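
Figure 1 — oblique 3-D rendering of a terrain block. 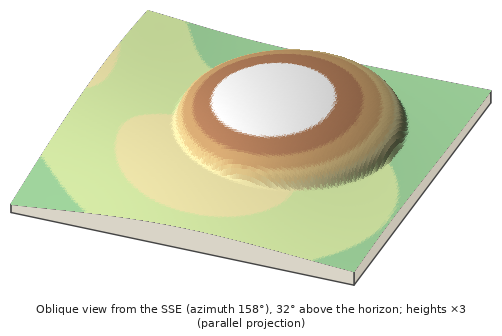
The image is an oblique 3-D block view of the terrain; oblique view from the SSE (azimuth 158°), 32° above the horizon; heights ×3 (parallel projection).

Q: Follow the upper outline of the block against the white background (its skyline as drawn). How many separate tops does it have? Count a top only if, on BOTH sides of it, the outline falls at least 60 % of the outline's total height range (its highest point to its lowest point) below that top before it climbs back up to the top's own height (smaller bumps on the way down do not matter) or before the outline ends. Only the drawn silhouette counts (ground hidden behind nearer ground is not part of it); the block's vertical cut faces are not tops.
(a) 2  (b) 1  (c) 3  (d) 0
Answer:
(d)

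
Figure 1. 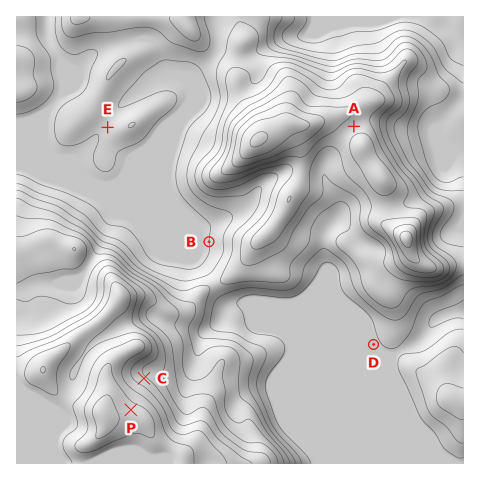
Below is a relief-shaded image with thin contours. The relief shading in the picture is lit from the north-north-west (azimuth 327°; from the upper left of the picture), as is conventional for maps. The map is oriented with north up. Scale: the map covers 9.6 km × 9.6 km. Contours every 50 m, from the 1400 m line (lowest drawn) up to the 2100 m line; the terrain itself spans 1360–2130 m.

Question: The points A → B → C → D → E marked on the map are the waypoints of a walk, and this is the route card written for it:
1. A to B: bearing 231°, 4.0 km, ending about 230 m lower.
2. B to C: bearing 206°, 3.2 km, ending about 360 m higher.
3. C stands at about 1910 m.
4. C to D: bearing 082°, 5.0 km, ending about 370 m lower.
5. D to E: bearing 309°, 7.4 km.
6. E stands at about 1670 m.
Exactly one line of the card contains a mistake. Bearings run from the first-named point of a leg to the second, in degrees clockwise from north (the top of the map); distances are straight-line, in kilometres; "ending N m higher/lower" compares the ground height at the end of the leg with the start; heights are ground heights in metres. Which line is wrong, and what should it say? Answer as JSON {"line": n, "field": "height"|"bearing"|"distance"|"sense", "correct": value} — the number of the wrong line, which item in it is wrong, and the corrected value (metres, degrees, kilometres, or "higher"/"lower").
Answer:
{"line": 6, "field": "height", "correct": 1560}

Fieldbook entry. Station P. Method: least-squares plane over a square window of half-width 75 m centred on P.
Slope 6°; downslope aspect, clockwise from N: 32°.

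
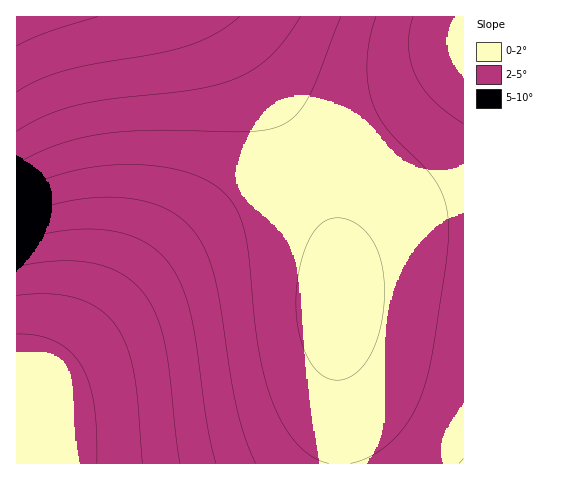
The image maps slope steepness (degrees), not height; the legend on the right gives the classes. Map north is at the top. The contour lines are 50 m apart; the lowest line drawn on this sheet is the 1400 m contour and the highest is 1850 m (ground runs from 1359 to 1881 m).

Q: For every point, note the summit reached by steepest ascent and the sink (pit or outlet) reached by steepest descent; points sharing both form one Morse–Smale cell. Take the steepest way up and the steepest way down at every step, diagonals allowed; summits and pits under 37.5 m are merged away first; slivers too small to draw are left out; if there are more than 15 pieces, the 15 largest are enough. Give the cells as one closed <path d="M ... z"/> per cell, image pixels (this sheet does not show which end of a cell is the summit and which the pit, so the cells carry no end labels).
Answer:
<path d="M217 16l-201 1 1 447 322-1-2-102 1-106-7-35-14-38-21-42-48-79z"/><path d="M463 16l-245 1 30 44 39 63 30 58 14 38 5 19 3 51 3-13 8-15 12-13 19-11 37-13 46-5z"/><path d="M463 220l-33 2-39 11-29 16-17 20-6 16-2 17 3 162 124-1z"/>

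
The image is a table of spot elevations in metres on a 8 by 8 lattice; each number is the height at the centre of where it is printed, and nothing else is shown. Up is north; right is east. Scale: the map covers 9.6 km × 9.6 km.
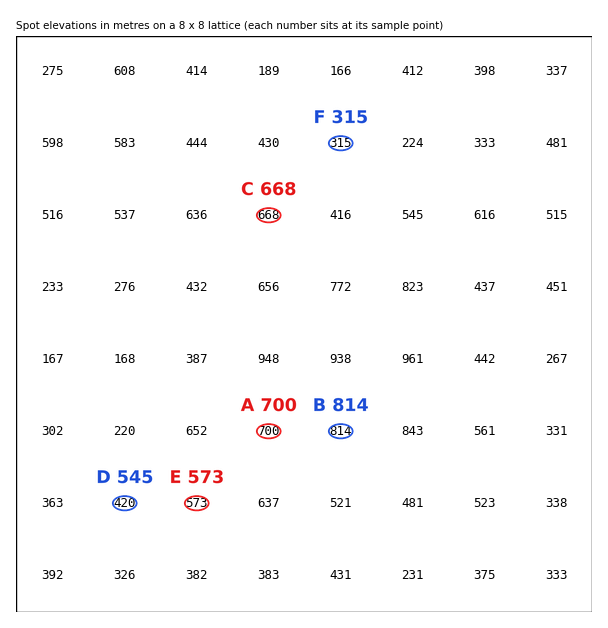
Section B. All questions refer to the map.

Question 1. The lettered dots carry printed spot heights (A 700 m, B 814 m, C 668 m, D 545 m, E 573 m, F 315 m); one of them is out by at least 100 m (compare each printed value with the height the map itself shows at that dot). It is D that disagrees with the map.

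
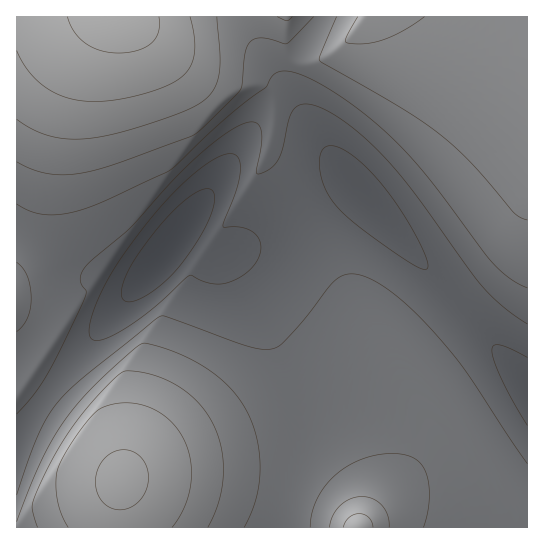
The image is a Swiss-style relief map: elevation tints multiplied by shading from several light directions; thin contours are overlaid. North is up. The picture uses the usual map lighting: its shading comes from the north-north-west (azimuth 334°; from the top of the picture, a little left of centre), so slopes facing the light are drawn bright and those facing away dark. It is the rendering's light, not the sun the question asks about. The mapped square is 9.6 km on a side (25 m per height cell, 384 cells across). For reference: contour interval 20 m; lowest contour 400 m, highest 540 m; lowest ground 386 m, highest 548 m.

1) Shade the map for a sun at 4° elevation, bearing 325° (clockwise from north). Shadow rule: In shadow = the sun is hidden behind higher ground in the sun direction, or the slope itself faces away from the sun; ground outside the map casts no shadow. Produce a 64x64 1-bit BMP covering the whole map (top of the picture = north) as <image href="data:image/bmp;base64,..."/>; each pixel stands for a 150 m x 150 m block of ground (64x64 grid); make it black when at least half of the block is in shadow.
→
<image width="64" height="64" href="data:image/bmp;base64,Qk0+AgAAAAAAAD4AAAAoAAAAQAAAAEAAAAABAAEAAAAAAAACAAATCwAAEwsAAAIAAAAAAAAA////AAAAAAAAAAAAAAAAAAAAAAAAAAAAAAAAAAAAAAAAAAAAAAAAAAAAAAAAAAAAAAAAAAAAAAAAAAAAAAAAAAAAAAAAAAAAAAAAAAAAAAAAAAAAAAAAAAAAAAAAAAAAAAAAAAAAAAAAAAAAAAAAAAAAAAAAAAAAAAAAAAAAAAAAAAAAAAAAAAAAAAAAAAAAAAAAAAAAAAAAAAAAAAAAAAAAAAAAAAAAAAAAAAAAAAAIAAAAAAAAAAQAAAAAAAAABgAAAAAAAAACAAAAAAAAAAEAAAAAAAAAAYAAAAAAAAAAwAAAAAAAAABgAAAAAAAAAHgAAAAAAAAAPAAAAAAAAAAeAAAAAAAAAB8AAAAAAAAAD4AAAAAAAAAHwAAAAAAAAAfgAAAAAAAAA/AAAAAAAAAB+AAAAAAAAAH8AAAAAAAAAP4AAAAAAAAA/wAAAAAAAAB/gAAAAAAAAD+AAAAAAAAAP8AAAAAAAAAf4AAAAAAAAA/gAAAAAAAAB/AAAAAAAAAH+AAAAAAAAAP4AAAAAAAAAfgAAAAAAAAB/AAAAAAAAAD8AAAAAAAAAHwAAAAAAAAAPAAAAAAAAAAMAAAAAAAAAAAAAAAAAAAAAAAAAAAAAAAAAAAAAAAAAAAAAAAAAAAAAAAAAAAAAAAAAAAAAAAAAAAAAAAAAAAAACAAAAAAAAAAMAAAAA=="/>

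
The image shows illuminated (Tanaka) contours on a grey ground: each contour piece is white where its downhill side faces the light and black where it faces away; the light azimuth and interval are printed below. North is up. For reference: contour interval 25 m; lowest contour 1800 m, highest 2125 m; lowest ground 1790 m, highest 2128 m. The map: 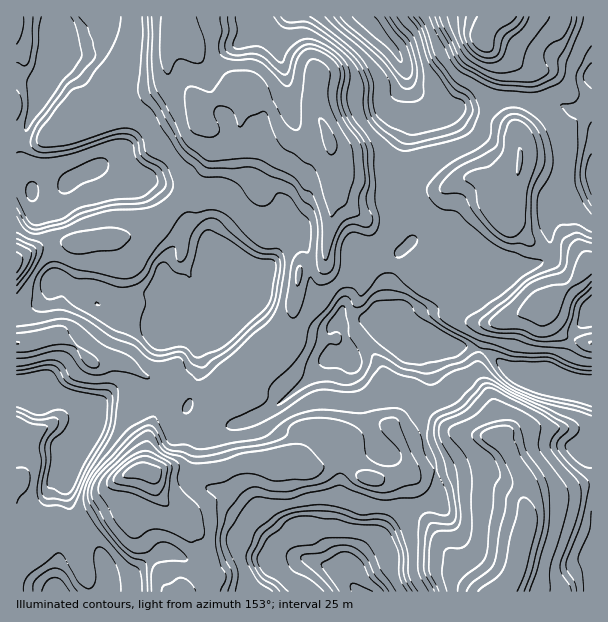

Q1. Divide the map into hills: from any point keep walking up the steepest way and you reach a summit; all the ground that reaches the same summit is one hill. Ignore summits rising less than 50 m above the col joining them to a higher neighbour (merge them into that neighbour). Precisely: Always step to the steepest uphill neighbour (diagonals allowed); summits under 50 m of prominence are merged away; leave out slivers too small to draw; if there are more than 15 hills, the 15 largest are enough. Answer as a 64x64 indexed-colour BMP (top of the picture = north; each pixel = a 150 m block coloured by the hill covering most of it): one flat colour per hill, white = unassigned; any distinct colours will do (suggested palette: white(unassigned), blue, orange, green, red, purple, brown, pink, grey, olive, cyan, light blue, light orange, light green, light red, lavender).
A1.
<image width="64" height="64" href="data:image/bmp;base64,Qk12CAAAAAAAAHYAAAAoAAAAQAAAAEAAAAABAAQAAAAAAAAIAAATCwAAEwsAABAAAAAAAAAA////ALR3HwAOf/8ALKAsACgn1gC9Z5QAS1aMAMJ34wB/f38AIr28AM++FwDox64AeLv/AIrfmACWmP8A1bDFAIiIiIiIiIiIgRFERERERERERERERERERERERBERERERiIiIiIiIiIiBERFEREREREREREREREREREREQRERERGIiIiIiIiIiBEREURERERERERERERERERERERBEREREYiIiIiIiIiBEREUREREREREREREREREREREREQRERERiIiIiIiIiIERERRERERERERERERERERERERERBERERGIiIiIiIiIERERREREREREREREREREREREREREEREREYiIiGaIiIgRERFEREREREREREREREREREREREQRERERiIhmZmiIgRERFEREREREREREREREREREREREREERERFmZmZmZoiBERFEREREREREREREREREREREREREQREREWZmZmZmaIERFERERERERERERERERERERERERERBERERZmZmZmZmiBFERERERERERERERERERERERERERBERERFmZmZmZmaIEUREREREREREREREREREREREREREEREREWZmZmZmZogUREREREREREREREREREREREREREQRERERZmZmZmZmZjNERERERERERERERBERERFERERERBERERFmZmZmZmZmMzMzMiIkRCREERFBERERERERRERBEREREWZmZmZmZmYzMzMyIiIiIiEREREREREREREUREERERERZmZmZmZmZmMzMzIiIiIiIhEREREREhERERFEERERERFmZmZmZmZmYzMzMiIiIiIiERESIREiIiIREiIREREREWZmZmZmZmZjMzMzIiIiIiIiIiIiIiIiIiIiIiIiIiIiZmZmZmZmZmMzMzMiIiIiIiIiIiIiIiIiIiIiIiIiIiJmZmZmZmZmZjMzMzIiIiIiIiIiIiIiIiIiIiIiIiIiImZmZmZmZmZmMzMzMyIiIiIiIiIiIiIiIiIiIiIiIiIiZmZmZmZmZmYzMzMzMiIiIiIiIiIiIiIiIiIiIiIiIiJmZmZmZmZmYzMzMzMzIiIiIiIiIiIiIiIiIiIiIiIiImZmZmZmZmYzMzMzMzMyIiIiIiIiIiIiIiIiIiIiIiIiZmZmZmZmMzMzMzMzMzMiIiIiIiIiIiIiIiIiIiIiIiJmZmZjMzMzMzMzMzMzMzIiIiIiIiIiIiIiIiIiIiIiImZmZjMzMzMzMzMzMzMzMyIiIiIiIiIiIiIiIiIiIiIiMzMzMzMzMzMzMzMzMzMzIiIiIiIiIiIiIiIiIiIiIREzMzMzMzMzMzMzMzMzMzMiIiIiIiIiIiIiIiIiIiIRETMzMzMzMzMzMzMzMzMzMzIiIiIiIiIiIiIiIiIiIRERMzMzMzMzMzMzMzMzMzMzMiIiIiIiIiIiIiIiIhEREREzMzMzMzMzMzMzMzMzMzMyIiIiIiIiIiIiIiIhERERETMzMzMzMzMzMzMzMzMzMzIiIiIiIiIiIiIiIhERERERMzMzMzMzMzMzMzMzMzMzMiIiIiIiIiIiIiIhEREREREzMzMzMzMzMzMzMzMzMzMyIiIiIiIiIiIiIhERERERETMzMzMzMzMzMzMzMzMzMzMzIiIiIiIiIiIhEREREREXUzMzMzMzMzMzMzMzMzMzMzMiIiIiIiIiIhEREREREXdVUzMzMzMzMzMzMzMzMzMzMzIiIiIiIiIiEREREXd3d1VVVVVVVTMzMzMzMzMzMzMzMiIiIiIiIiIhEREXd3d3VVVVVVVVVVMzMzMzMzMzMzMyIiIiIiIiIiIRF3d3d3dVVVVVVVVVVTMzMzMzMzMzMzIiJVVSIiIiIiEXd3d3d1VVVVVVVVVVUzMzMzMzMzMzMiVVVVUiIiIiIRd3d3d3VVVVVVVVVVVVMzMzMzMzMzMyVVVVVVIiIiIhF3d3d3dVVVVVVVVVVVVTMzMzMzMzMzNVUREVVVIiIhERd3d3d1VVVVVVVVVVVVUzMzMzMzMzMxERERERERIiERF3d3d3VVVVVVVVVVVVVVMzMzMzMzMxEREREREREREREXd3d3dVVVVVVVVVVVVVUzMzMzMzMzERERERERERERERd3d3d1VVVVVVVVVVVVVTMzMzMzMzMRERERERERERERF3d3d3VVVVVVVVVVVVVVUzMzMzMzMxEREREREREREREXd3d3dVVVVVVVVVVVVVVTMzMzMRERERERERERERERERd3d3d1VVVVVVVVVVVVVTETMzMRERERERERERERERERF3d3d3VVVVVVVVVVVVVREREzMxERERERERERERERERF3d3d3dVVVVVVVVVVVVVERETMzEREREREREREREREREXd3d3d1VVVVVVVVVVVVURERMzERERERERERERERERERd3d3d3VVVVVVVVVVVVURERExERERERERERERERERERF3d3d3dVVVVVVVVVVVUREREREREREREREREREREREREXd3d3d1VVVVVVVVVVURERERERERERERERERERERERERd3d3d3VVVVVVVVVVVRERERERERERERERERERERERERd3d3d3dVVVVVVVVVVVERERERERERERERERERERERERF3d3d3d1VVVVVVVVVVURERERERERERERERERERERERF3d3d3d3VVVVVVVVVVVRERERERERERERERERERERERF3d3d3d3dVVVVVVVVVVVEREREREREREREREREREREREXd3d3d3d1VVVVVVVVVVURERERERERERERERERERERERF3d3d3d3"/>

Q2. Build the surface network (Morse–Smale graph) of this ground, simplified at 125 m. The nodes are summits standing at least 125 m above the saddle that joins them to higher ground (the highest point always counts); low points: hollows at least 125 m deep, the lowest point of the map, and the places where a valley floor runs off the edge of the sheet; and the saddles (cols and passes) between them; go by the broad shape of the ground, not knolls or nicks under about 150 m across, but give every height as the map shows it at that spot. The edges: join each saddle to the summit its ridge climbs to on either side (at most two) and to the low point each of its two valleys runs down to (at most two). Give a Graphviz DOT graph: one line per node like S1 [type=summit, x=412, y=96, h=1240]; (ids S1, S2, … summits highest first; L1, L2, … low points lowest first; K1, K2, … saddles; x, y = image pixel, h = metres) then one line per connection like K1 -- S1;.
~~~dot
graph terrain {
  S1 [type=summit, x=372, y=26, h=2128];
  S2 [type=summit, x=360, y=591, h=2127];
  L1 [type=low, x=486, y=29, h=1790];
  L2 [type=low, x=509, y=581, h=1790];
  L3 [type=low, x=147, y=473, h=1791];
  K1 [type=saddle, x=482, y=350, h=2002];
  K2 [type=saddle, x=435, y=470, h=1951];
  K1 -- S1;
  K1 -- L2;
  K1 -- L1;
  K2 -- S1;
  K2 -- S2;
  K2 -- L2;
  K2 -- L3;
}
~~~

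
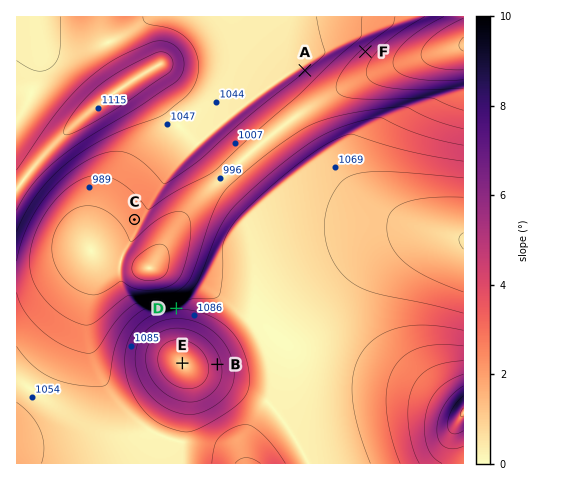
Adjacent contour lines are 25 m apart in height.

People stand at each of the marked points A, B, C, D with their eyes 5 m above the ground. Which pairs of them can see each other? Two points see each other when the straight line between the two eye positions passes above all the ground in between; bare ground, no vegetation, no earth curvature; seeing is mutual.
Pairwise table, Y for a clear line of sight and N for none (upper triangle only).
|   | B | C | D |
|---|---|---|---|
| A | Y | N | Y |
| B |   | N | N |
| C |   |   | Y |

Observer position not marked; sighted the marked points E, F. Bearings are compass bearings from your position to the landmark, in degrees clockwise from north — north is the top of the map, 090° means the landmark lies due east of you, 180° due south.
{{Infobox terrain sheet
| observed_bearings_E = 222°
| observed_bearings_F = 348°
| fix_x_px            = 384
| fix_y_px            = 139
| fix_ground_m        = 1045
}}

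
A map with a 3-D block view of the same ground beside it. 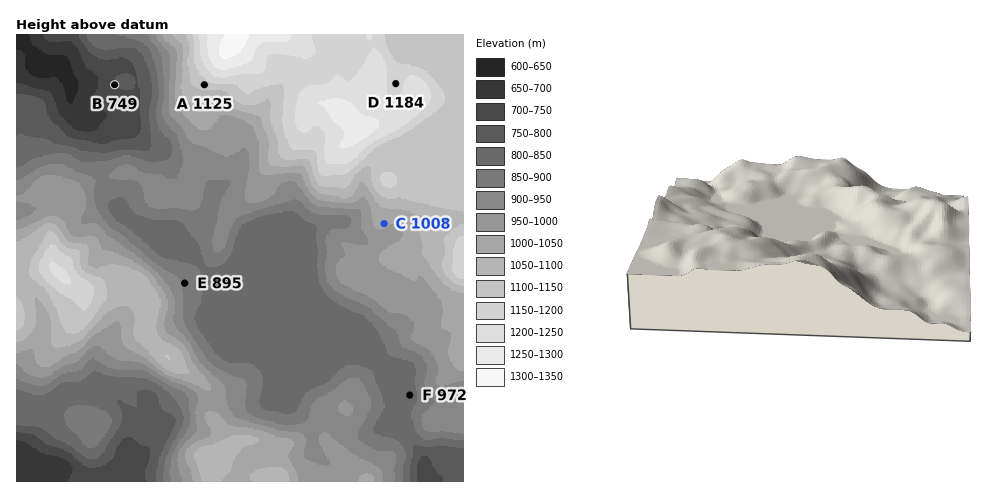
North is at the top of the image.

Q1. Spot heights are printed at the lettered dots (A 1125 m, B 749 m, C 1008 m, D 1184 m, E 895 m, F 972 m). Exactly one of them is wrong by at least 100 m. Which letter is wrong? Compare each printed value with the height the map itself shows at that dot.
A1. F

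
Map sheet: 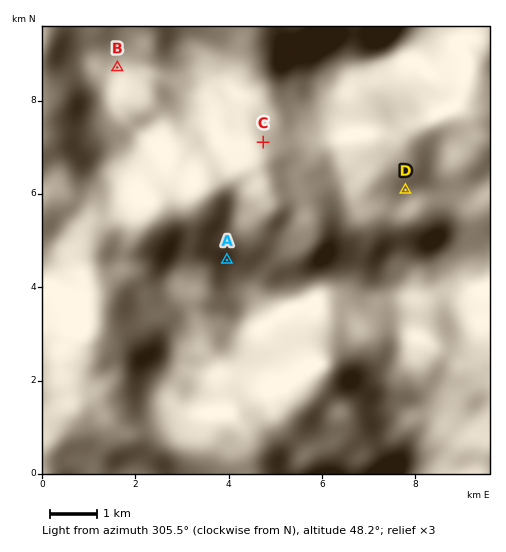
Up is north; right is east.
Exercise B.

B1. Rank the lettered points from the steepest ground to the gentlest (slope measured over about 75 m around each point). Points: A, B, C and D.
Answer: A C D B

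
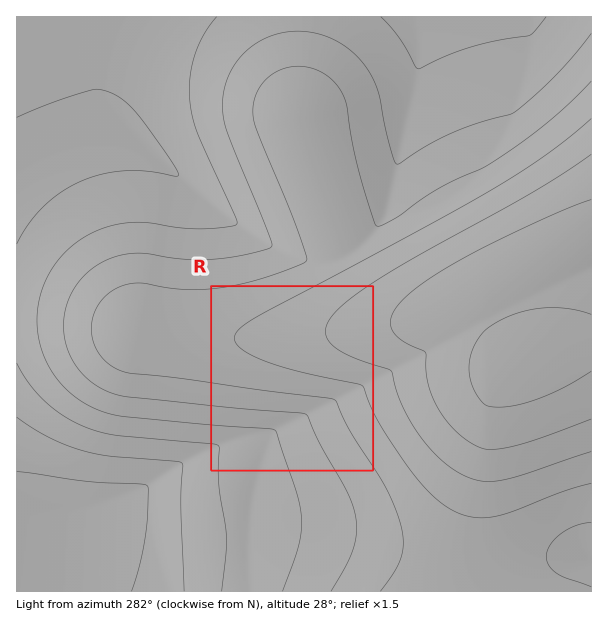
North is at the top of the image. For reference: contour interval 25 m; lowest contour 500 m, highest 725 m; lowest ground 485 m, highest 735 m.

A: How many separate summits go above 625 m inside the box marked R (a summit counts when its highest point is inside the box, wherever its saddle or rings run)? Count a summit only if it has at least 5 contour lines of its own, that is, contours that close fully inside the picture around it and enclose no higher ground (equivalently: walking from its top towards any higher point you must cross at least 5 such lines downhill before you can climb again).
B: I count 0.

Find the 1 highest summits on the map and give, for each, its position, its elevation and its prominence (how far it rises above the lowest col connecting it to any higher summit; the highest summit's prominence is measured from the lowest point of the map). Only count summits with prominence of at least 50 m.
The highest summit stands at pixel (527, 357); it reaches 735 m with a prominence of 250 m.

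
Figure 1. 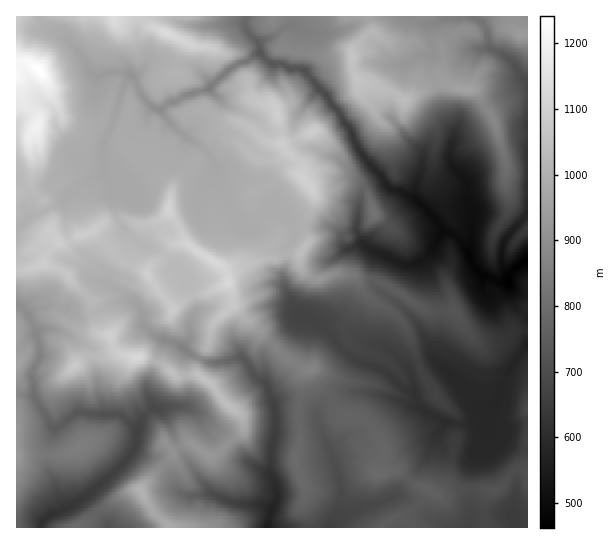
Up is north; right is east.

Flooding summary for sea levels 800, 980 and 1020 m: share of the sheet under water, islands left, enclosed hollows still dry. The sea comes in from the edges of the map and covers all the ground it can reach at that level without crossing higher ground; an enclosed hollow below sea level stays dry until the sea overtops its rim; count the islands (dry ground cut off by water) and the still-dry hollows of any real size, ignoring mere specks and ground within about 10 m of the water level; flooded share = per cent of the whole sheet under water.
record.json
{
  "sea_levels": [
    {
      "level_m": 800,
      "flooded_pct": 43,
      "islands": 1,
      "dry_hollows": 0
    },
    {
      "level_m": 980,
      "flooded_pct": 71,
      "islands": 2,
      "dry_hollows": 0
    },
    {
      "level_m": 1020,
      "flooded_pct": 85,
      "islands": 6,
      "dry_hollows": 0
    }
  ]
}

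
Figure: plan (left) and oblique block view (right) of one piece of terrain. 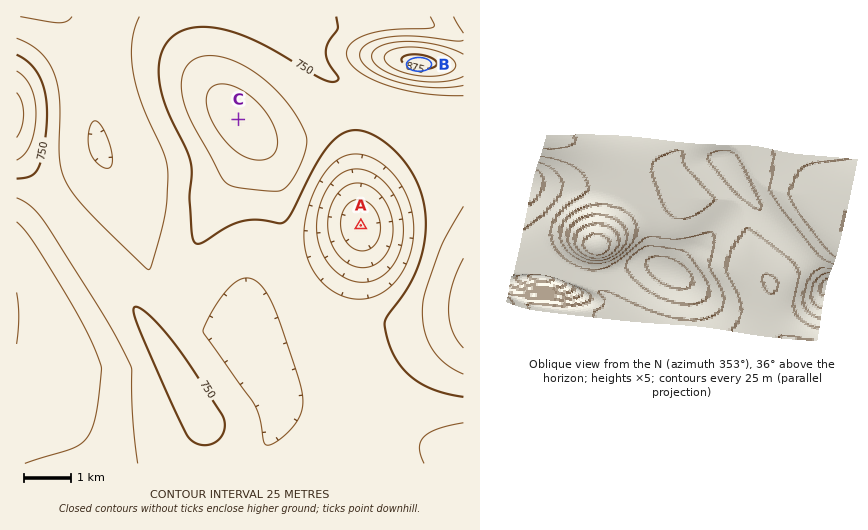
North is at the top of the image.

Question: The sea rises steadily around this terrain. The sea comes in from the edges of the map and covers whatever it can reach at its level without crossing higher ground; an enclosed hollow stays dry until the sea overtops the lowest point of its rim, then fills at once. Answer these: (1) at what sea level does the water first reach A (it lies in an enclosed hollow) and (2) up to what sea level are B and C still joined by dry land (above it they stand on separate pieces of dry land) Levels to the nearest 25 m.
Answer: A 725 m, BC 750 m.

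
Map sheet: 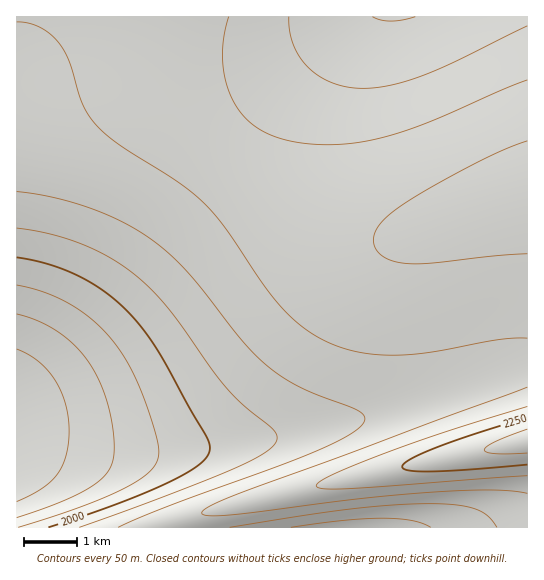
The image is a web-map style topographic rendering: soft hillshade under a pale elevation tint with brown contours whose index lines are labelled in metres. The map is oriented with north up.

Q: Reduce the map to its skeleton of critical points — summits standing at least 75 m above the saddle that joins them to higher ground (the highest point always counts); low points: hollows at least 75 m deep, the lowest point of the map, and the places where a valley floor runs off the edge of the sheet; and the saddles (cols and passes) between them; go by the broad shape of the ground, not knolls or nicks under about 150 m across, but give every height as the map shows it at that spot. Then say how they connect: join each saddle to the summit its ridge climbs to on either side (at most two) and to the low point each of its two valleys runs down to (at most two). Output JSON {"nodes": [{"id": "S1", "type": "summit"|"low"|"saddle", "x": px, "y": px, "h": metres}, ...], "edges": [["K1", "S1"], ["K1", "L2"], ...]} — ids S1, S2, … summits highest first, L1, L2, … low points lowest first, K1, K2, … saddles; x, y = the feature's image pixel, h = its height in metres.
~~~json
{"nodes": [
{"id": "S1", "type": "summit", "x": 527, "y": 441, "h": 2322},
{"id": "S2", "type": "summit", "x": 525, "y": 195, "h": 2218},
{"id": "L1", "type": "low", "x": 17, "y": 426, "h": 1808},
{"id": "L2", "type": "low", "x": 358, "y": 527, "h": 2024},
{"id": "L3", "type": "low", "x": 393, "y": 17, "h": 2048},
{"id": "K1", "type": "saddle", "x": 214, "y": 153, "h": 2160},
{"id": "K2", "type": "saddle", "x": 178, "y": 527, "h": 2126}],
"edges": [["K1", "S2"], ["K1", "L1"], ["K1", "L3"], ["K2", "S1"], ["K2", "L1"], ["K2", "L2"]]}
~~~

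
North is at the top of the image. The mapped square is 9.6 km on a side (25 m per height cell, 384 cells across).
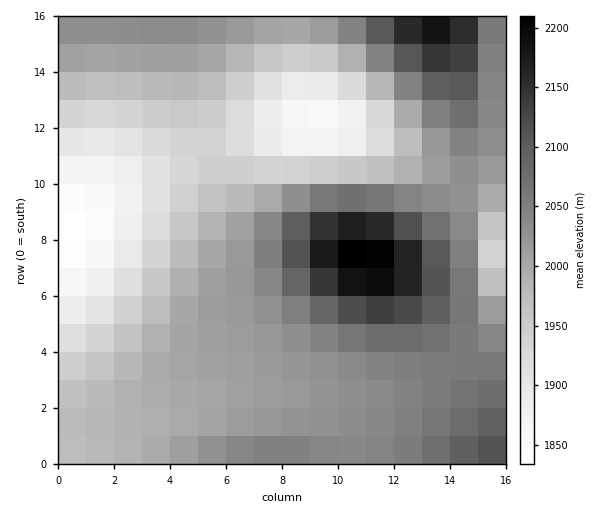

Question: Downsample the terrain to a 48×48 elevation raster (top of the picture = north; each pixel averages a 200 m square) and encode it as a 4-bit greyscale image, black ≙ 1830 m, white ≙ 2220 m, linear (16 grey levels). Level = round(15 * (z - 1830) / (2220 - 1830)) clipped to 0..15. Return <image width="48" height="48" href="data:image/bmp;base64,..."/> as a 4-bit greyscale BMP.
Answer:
<image width="48" height="48" href="data:image/bmp;base64,Qk32BAAAAAAAAHYAAAAoAAAAMAAAADAAAAABAAQAAAAAAIAEAAATCwAAEwsAABAAAAAAAAAAAAAAABEREQAiIiIAMzMzAERERABVVVUAZmZmAHd3dwCIiIgAmZmZAKqqqgC7u7sAzMzMAN3d3QDu7u4A////AFVWZmZmd3eIiJmZmZmZiIiIiJmZqqq7u1ZmZmZmZ3d3iIiIiIiIiIiIiJmZmqqru2ZmZmZmZmd3d3iIiIiIiIiIiImZmaqqu2ZmZmZmZmd3d3d3iIiIiIiIiImZmaqqq2ZmZmZmZmZ3d3d3d3eIiIiIiIiZmZqqqlZmZmZmZmZ3d3d3d3d3iIiIiIiZmZmqqlVmZmZmZmZ3d3d3d3d3eIiIiIiJmZmaqlVWZmZmZmd3d3d3d3d3eIiIiIiJmZmZmlVVZmZmZnd3d3d3d3d3eIiIiIiJmZmZmVVVVmZmZ3d3d3d3d3d3iIiIiIiJmZmZmURVVWZmZ3d3d3d3d3d3iIiIiImZmZmZmUREVVZmZ3d3d3d3d3d4iIiImZmZmZmZmTRERVVmZ3d3d3d3d3iIiIiZmZmZmZmZiDM0RFVmZnd3d3d3d4iIiJmZmqqZmZmYiDMzREVWZnd3d3d3eIiImZqqqqqqqZmYiCIzNEVVZmd3d3d3eIiJmqq7u7uqqpmIdyIjM0RVZmd3d3d3iIiZqrvMzMu7qpmIdyIiMzRFVmZ3d3d4iImau8zN3czLuqmHZhEiIzRFVmZ3d3d4iJmrvN3d3d3LuqmHZRERIjNEVWZ3d3d4iZq7zd7u7t3MuqmHVBERIiM0VWZnd3eIiaq83e7//u3MuqmHUwAREiM0RVZnd3eIiavM3u///u3MupmGQgABESI0RVZmd3eImavN3u///u3LupmGQgABESIzRFVmZ3d4mavN3u//7tzLqpiGQgAAERIzRFVmZ3d4iavM3u7u7dy6qZiGUwAAERIjNEVWZnd4iaq8zd3d3MuqmYiHUwAAERIjNEVVZmZ3iJqrvMzMy7qpmIh3ZAAAERIjNEVVVmZneImaq7u7qqmYiIh3ZRABERIjM0RVVWZmZ3iJmZmZmYiIiIh3ZhERERIjM0RFVVVVZmd3eIiIiHd3d4iHdhERESIjM0RFVVVVVVVmZmZmZnd3d4iHdxEREiIjM0RERERERERERVVVVWZnd4iIdyIiIiIzM0RERERDMzMzMzRERVZnd4iIdyIiIiMzNEREREQzMiIiIiMzRFVneIiIhzMiIzMzREREREMzIiERESIjNFVneIiIhzMzMzM0REREREMyIhERERIjNFZniJmYh0QzMzREREVUREMyIhERERIjNFZ3iZmZh0REREREVVVVVEMyIhERERIjRWZ4mZmZh1VEREVVVVVVVUQzIhERESI0RWeImqqph1VVVVVVVVVVVURDMiIRIiM0VniJqqqph2ZVVVVmZmZmVVREMyIiIjNFZ4iaq7uph2ZmZmZmZmZmZlVEQzMzM0RWeImru7u6h3ZmZmZnd3d2ZmVVRERERFVniJq7zMu6h3d3d3d3d3d3dmZlVVREVVZ4iau8zMy6l3d3d3d3d3d3d3ZmZVVVVmeImrvN3dy6l4h3d3iIiIiHd3d2ZmZmZ3iJq7zd3dy6l4iIiIiIiIiIiHd3d3d3d4iau83e7t3Kl4iIiIiIiIiIiIh3d3d3iImqvM3u7t3Klw=="/>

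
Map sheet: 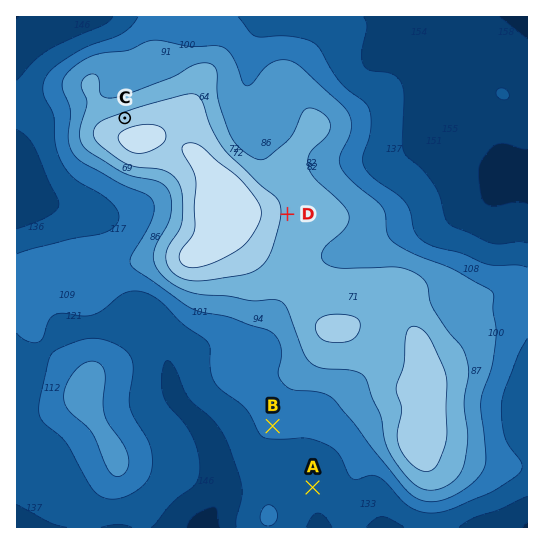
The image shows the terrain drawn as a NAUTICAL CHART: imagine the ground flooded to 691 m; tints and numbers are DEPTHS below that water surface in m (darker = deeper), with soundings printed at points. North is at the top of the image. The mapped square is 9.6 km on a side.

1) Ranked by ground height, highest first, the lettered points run C D B A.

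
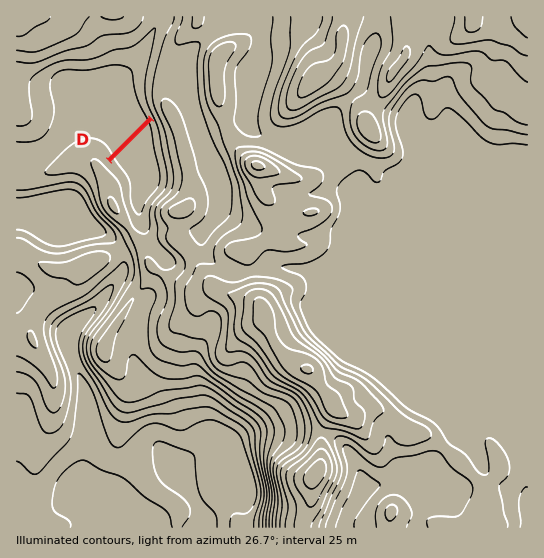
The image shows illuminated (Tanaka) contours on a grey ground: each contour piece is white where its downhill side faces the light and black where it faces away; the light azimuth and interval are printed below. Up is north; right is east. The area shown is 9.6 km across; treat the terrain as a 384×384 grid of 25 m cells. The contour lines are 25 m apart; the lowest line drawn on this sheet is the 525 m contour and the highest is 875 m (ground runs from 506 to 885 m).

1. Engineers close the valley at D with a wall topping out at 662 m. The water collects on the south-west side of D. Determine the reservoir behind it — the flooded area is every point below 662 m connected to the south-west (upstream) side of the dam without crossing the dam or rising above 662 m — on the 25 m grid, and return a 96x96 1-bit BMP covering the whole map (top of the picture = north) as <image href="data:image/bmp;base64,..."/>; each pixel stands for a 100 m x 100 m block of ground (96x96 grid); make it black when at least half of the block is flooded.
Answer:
<image width="96" height="96" href="data:image/bmp;base64,Qk2+BAAAAAAAAD4AAAAoAAAAYAAAAGAAAAABAAEAAAAAAIAEAAATCwAAEwsAAAIAAAAAAAAA////AAAAAAAAAAAAAAAAAAAAAAAAAAAAAAAAAAAAAAAAAAAAAAAAAAAAAAAAAAAAAAAAAAAAAAAAAAAAAAAAAAAAAAAAAAAAAAAAAAAAAAAAAAAAAAAAAAAAAAAAAAAAAAAAAAAAAAAAAAAAAAAAAAAAAAAAAAAAAAAAAAAAAAAAAAAAAAAAAAAAAAAAAAAAAAAAAAAAAAAAAAAAAAAAAAAAAAAAAAAAAAAAAAAAAAAAAAAAAAAAAAAAAAAAAAAAAAAAAAAAAAAAAAAAAAAAAAAAAAAAAAAAAAAAAAAAAAAAAAAAAAAAAAAAAAAAAAAAAAAAAAAAAAAAAAAAAAAAAAAAAAAAAAAAAAAAAAAAAAAAAAAAAAAAAAAAAAAAAAAAAAAAAAAAAAAAAAAAAAAAAAAAAAAAAAAAAAAAAAAAAAAAAAAAAAAAAAAAAAAAAAAAAAAAAAAAAAAAAAAAAAAAAAAAAAAAAAAAAAAAAAAAAAAAAAAAAAAAAAAAAAAAAAAAAAAAAAAAAAAAAAAAAAAAAAAAAAAAAAAAAAAAAAAAAAAAAAAAAAAAAAAAAAAAAAAAAAAAAAAAAAAAAAAAAAAAAAAAAAAAAAAAAAAAAAAAAAAAAAAAAAAAAAAAAAAAAAAAAAAAAAAAAAAAAAAAAAAAAAAAAAAAAAAAAAAAAAAAAAAAAAAAAAAAAAAAAAAAAAAAAAAAAAAAAAAAAAAAAAAAAAAAAAAAAAAAAAAAAAAAAAAAAAAAAAAAAAAAAAAAAAAAAAAAAAAAAAAAAAAAAAAAAAAAAAAAAAAAAAAAAAAAAAAAAAAAAAAAAAAAAAAAAAAAAAAAAAAAAAAAAAAAAAAAAAAAAAAAAAAAAAAAAAAAAAAAAAAAAAAAAAAAAAAAAAAAAAAAAAAAAAAAAAAAAAAAAAAAAAAAAAMAAAAAAAAAAAAAAAMAAAAAAAAAAAAAAAeAAAAAAAAAAAAAAAeAAAAAAAAAAAAAAAeAAAAAAAAAAAAAAAfAAAAAAAAAAAAAAA/gAAAAAAAAAAAAAA/wAAAAAAAAAAAAAA/wAAAAAAAAAAAAAB/wAAAAAAAAAAAAAD/wAAAAAAAAAAAAAD/gAAAAAAAAAAAAAB/gAAAAAAAAAAAAAA/gAAAAAAAAAAAAAAfgAAAAAAAAAAAAAAPgAAAAAAAAAAAAAAHAAAAAAAAAAAAAAADAAAAAAAAAAAAAAABAAAAAAAAAAAAAAAAAAAAAAAAAAAAAAAAAAAAAAAAAAAAAAAAAAAAAAAAAAAAAAAAAAAAAAAAAAAAAAAAAAAAAAAAAAAAAAAAAAAAAAAAAAAAAAAAAAAAAAAAAAAAAAAAAAAAAAAAAAAAAAAAAAAAAAAAAAAAAAAAAAAAAAAAAAAAAAAAAAAAAAAAAAAAAAAAAAAAAAAAAAAAAAAAAAAAAAAAAAAAAAAAAAAAAAAAAAAAAAAAAAAAAAAAAAAAAAAAAAAAAAAAAAAAAAAAAAAAAAAAAAAAAAAAAAAAAAAAAAAAAAAAAAAAAAAAAAAAAAAAAAAAAAAAAAAA="/>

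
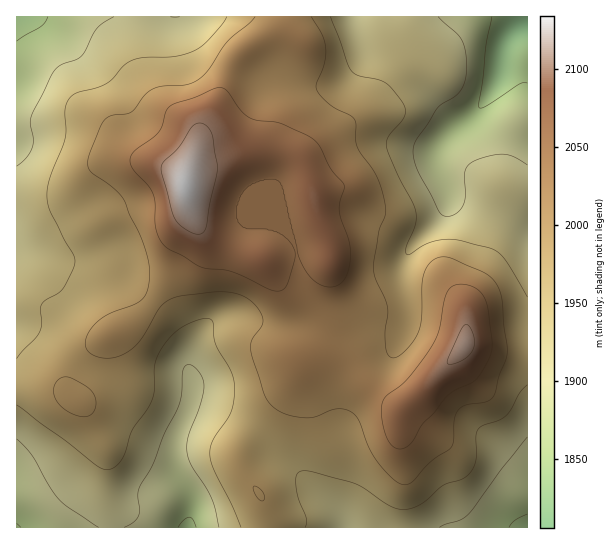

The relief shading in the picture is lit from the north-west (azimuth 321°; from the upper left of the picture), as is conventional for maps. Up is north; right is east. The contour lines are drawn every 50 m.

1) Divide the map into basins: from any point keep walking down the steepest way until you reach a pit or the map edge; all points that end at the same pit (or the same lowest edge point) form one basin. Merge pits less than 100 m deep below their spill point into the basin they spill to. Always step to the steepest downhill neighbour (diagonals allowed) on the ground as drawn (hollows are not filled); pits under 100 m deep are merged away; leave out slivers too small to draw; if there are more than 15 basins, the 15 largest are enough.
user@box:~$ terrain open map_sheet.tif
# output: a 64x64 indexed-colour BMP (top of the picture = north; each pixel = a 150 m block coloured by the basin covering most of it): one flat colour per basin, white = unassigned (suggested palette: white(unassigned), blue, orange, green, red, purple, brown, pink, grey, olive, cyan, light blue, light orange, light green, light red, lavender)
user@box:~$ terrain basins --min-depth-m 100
<image width="64" height="64" href="data:image/bmp;base64,Qk12CAAAAAAAAHYAAAAoAAAAQAAAAEAAAAABAAQAAAAAAAAIAAATCwAAEwsAABAAAAAAAAAA////ALR3HwAOf/8ALKAsACgn1gC9Z5QAS1aMAMJ34wB/f38AIr28AM++FwDox64AeLv/AIrfmACWmP8A1bDFADMzMzMzMzMzMzMzMzMzMzNEREREREREREREREREREREMzMzMzMzMzMzMzMzMzMzM0REREREREREREREREREREQzMzMzMzMzMzMzMzMzMzM0RERERERERERERERERERERDMzMzMzMzMzMzMzMzMzMzREREREREREREREREREREREMzMzMzMzMzMzMzMzMzMzREREREREREREREREREREREQzMzMzMzMzMzMzMzMzMzRERERERERERERERERERERERDMzMzMzMzMzMzMzMzMzNEREREREREREREREREREREREMzMzMzMzMzMzMzMzMzNEREREREREREREREREREREREQzMzMzMzMzMzMzMzMzM0RERERERERERERERERERERERDMzMzMzMzMzMzMzMzMzREREREREREREREREREREREREMzMzMzMzMzMzMzMzMzNEREREREREREREREREREREREQzMzMzMzMzMzMzMzMzMzRERERERERERERERERERERERDMzMzMzMzMzMzMzMzMzM0REREREREREREREREREREREMzMzMzMzMzMzMzMzMzMzNEREREREREREREREREREREQzMzMzMzMzMzMzMzMzMzMzRERERERERERERERERERERDMzMzMzMzMzMzMzMzMzMzM0REREREREQRREREREREREMzMzMzMzMzMzMzMzMzMzMzREREREREQREUREREREREQzIiIjMzMzMzMzMzMzMzMzM0REREREQRERFERERERERCIiIiMzMzMzMzMzMzMzMzMzREREREERERERREREREREIiIiIzMzMzMzMzMzMzMzMzM0REREEREREREUREREREQiIiIiMzMzMzMzMzMzMzMzMzREREERERERERFERERERCIiIiIjMzMzMzMzMzMzMzMzM0RBERERERERERREREQRIiIiIiIzMzMzMzMzMzMzMzMzMREREREREREREUQREREiIiIiIiMzMzMzMzMzMzMzMzMzERERERERERERERERESIiIiIiIjMzMzMzMzMzMzMzMzMRERERERERERERERERIiIiIiIiIjMzMzMzMzMzMzMzMxEREREREREREREREREiIiIiIiIiIjMzMzMzMzMzMzMzERERERERERERERERESIiIiIiIiIiMzMzMzMzMzMzMzMRERERERERERERERERIiIiIiIiIiIjMzMzMzMzMzMzMREREREREREREREREREiIiIiIiIiIiIzMzMzMzMzMzMxERERERERERERERERESIiIiIiIiIiIiMzMzMzMzMzMzMRERERERERERERERERIiIiIiIiIiIiIzMzMzMzMzMzMxEREREREREREREREREiIiIiIiIiIiIiMzMzMzMzMzMzMRERERERERERERERESIiIiIiIiIiIiIzMzMzMzMzMzMxERERERERERERERERIiIiIiIiIiIiIiMzMzMRERETMzEREREREREREREREREiIiIiIiIiIiIiIjMxERERERERERERERERERERERERESIiIiIiIiIiIiIiMxERERERERERERERERERERERERERIiIiIiIiIiIiIiIxEREREREREREREREREREREREREREiIiIiIiIiIiIiIhERERERERERERERERERERERERERESIiIiIiIiIiIiIiERERERERERERERERERERERERERERIiIiIiIiIiIiIiIREREREREREREREREREREREREREREiIiIiIiIiIiIiIRERERERERERERERERERERERERERESIiIiIiIiIiIiIhERERERERERERERERERERERERERERIiIiIiIiIiIiIiEREREREREREREREREREREREREREREiIiIiIiIiIiIiIRERERERERERERERERERERERERERESIiIiIiIiIiIiIiERERERERERERERERERERERERERERIiIiIiIiIiIiIiIREREREREREREREREREREREREREREiIiIiIiIiIiIiIhERERERERERERERERERERERERERESIiIiIiIiIiIiIiIRERERERERERERERERERERERERERIiIiIiIiIiIiIiIhEREREREREREREREREREREREREREiIiIiIiIiIiIiIiIRERERERERERERERERERERERERESIiIiIiIiIiIiIiIhERERERERERERERERERERERERERIiIiIiIiIiIiIiIiIREREREREREREREREREREREREREiIiIiIiIiIiIiIiIhERERERERERERERERERERERERESIiIiIiIiIiIiIiIiIRERERERERERERERERERERERERIiIiIiIiIiIiIiIiIhEREREREREREREREREREREREREiIiIiIiIiIiIiIiIiERERERERERERERERERERERERESIiIiIiIiIiIiIiIiIhERERERERERERERERERERERERIiIiIiIiIiIiIiIiIiEREREREREREREREREREREREREiIiIiIiIiIiIiIiIiIhERERERERERERERERERERERESIiIiIiIiIiIiIiIiIiIhERERERERERERERERERERERIiIiIiIiIiIiIiIiIiIiIREREREREREREREREREREREiIiIiIiIiIiIiIiIiIiIiIhERERERERERERERERERESIiIiIiIiIiIiIiIiIiIiIhERERERERERERERERERER"/>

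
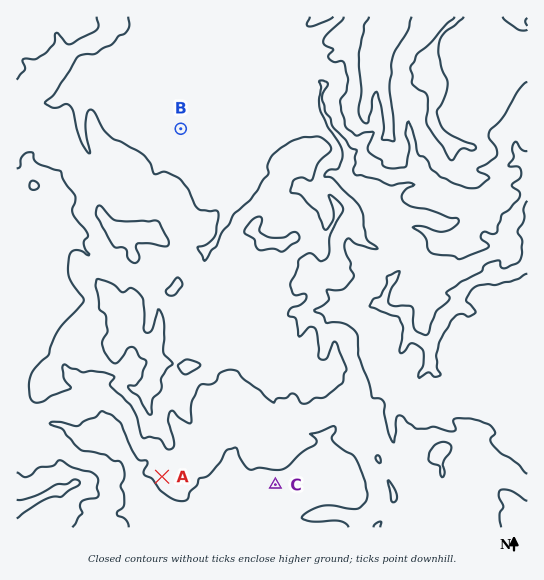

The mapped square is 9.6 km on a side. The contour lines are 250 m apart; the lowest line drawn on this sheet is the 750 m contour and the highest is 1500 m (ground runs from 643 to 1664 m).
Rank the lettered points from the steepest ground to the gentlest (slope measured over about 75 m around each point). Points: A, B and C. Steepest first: A C B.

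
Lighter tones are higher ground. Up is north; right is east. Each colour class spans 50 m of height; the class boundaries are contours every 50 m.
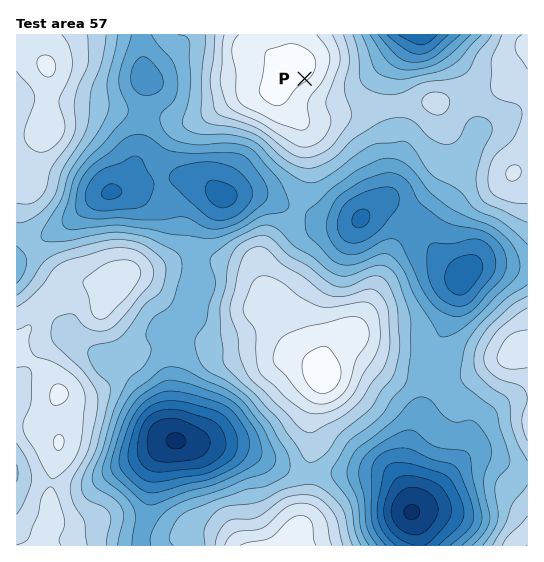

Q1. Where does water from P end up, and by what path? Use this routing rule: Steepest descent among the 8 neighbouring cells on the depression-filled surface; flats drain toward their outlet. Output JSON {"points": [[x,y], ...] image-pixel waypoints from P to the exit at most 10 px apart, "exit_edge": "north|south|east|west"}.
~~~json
{"points": [[305, 79], [315, 89], [326, 97], [337, 97], [347, 97], [358, 87], [369, 76], [379, 65], [390, 55], [401, 44], [410, 35]], "exit_edge": "north"}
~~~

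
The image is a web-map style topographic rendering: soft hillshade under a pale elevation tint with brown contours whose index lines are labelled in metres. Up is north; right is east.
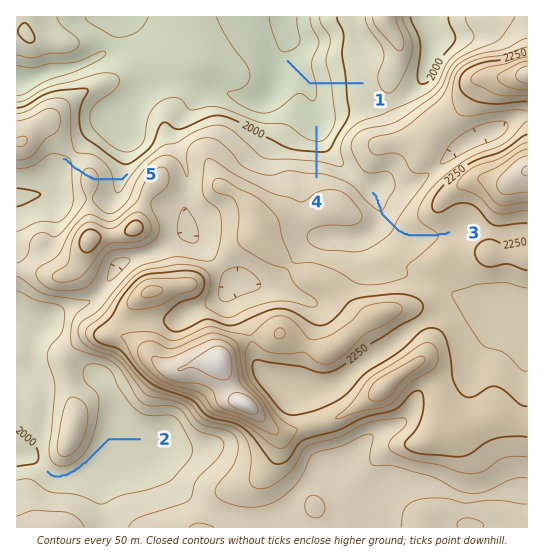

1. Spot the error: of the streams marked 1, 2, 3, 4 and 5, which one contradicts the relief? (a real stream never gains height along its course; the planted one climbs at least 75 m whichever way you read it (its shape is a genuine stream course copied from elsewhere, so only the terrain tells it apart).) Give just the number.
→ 5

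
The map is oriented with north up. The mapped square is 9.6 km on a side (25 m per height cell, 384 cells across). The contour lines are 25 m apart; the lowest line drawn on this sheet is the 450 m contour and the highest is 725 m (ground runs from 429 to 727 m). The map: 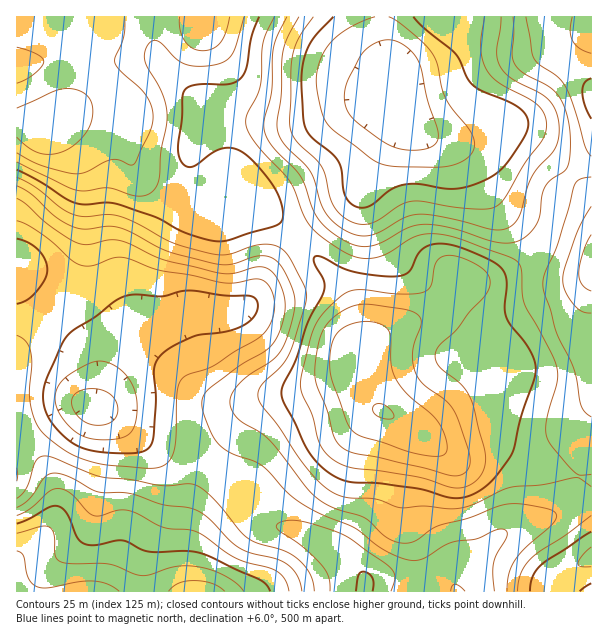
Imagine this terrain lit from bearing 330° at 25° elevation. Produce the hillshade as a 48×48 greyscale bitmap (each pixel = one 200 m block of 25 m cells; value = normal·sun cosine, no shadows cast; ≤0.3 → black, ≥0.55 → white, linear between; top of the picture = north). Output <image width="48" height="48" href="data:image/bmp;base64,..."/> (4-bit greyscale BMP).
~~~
<image width="48" height="48" href="data:image/bmp;base64,Qk32BAAAAAAAAHYAAAAoAAAAMAAAADAAAAABAAQAAAAAAIAEAAATCwAAEwsAABAAAAAAAAAAAAAAABEREQAiIiIAMzMzAERERABVVVUAZmZmAHd3dwCIiIgAmZmZAKqqqgC7u7sAzMzMAN3d3QDu7u4A////AHiru6qZq7vMuqqYdmZmZ5qodmd5vMqGQneau7qqq8zMu7u6h3d2Z3iHZmd5vNuoZHZ4q7upq8zLu8zMqYiHZVVURWZ4rO3bl4dnirupmru7qrzMuYd2VERDNFZ4nN7u28p2eKqpmaqqmZqqmHZUVVVEQ0Vmirze7v2neJqpmaqpmIh3dlQzRWZVQzNFZ4mrzf/JiJq6qqqpmHdmVUMzRWZVQxESRWZ4q//rmKu7qqqpiHdmZVQzNFVUMhABI0VWeP7cqqvMu7qph3d3ZmVDMzMzMhAAI0RVZ8zcu7zMy7qYd3d3dmVDMiIiIiISNFVWeJvMzMzMy7qYd2Z3dmVEMiIiI0QzRWZ3iIq7vMzMu6qYdmZmd3ZUQzMzRVZVVmd4iHmaq8zLuqmYd2Zmd4h2VERVZmZmZmd4iGeJmry7qpmId2ZmeImHZVZnd3ZndmZniGZ3iaqqqpmIh3ZneImYd2d4iHZndlVmeGVWZniZmpmZmId3iIiIiIiJmId3dlVWZ2VERFZ4mZmqqqmZmIiIiIiJmYd3d2VVZ2UzNEVniZqrzMzMupmIiIh4iYh3d2VVZ2VDRFZniZqrzd3u7LqYd3dneIh3d3ZmZnZURWZ4maqqvN3u/suYd2ZmZ3d3d3d3dndlVVZ4iZmZq83e7typh2ZVVWZ3eHd3doh2VVVniIiImrzN7+3KmYdlVVZneId3d5h2ZVVmd3iIiau83v7cuqmHZlVmd4dmeKmHZmZmZ3d3d3mrze7ty7uph2VVZnd3iaqYd2ZmZmZmVEaJqrzdzMzLqGVUVWd3iaqYdmZmZVRDIRNXiImrzLu7qHZVVVZmeJmYdlVVVDIRAAA2eHiau7qqqZiIdlVEVoiHZUREQyEAAAAUeIiazMuqu7u7qXVDNGZmVDM0MyESIRATaJmrzd3Mzd3dy5dTI1VVQyIzM0REQyIkZ5q83v7t7u3dzLlkMlVEMiIjNFZmZURFZ4mrze/u7t3LzLp1MlVUMhEjNWd3d2ZmZneavN3t3cy6u7qGQ1VEMiIzNGeIh3d3ZmZ4mrzMzLuqq7qHVDMzMzNERGeIiHd3dmVniavLu7uqu7uXZBEjM0RVVWeJmIiIh3ZmeKu7u6q7vMy5dREjREVmVVeZqZiJmYd3eKu7u6qqvMzKhjM0VVVmVFaJqpmJmZmIiZq7uqmZq8zLl1ZVVVVmVEV4mZh3iJmZmZmqqZiImrzLqXh2VmZmVERniIdlZniJmYiZmId3iaq6qZmHZmd3ZUVnd2VDRWd4iIiIiHdmd4iZmaqph3eIdlVndlQyNFZ3d3eIiHZlVVZ4mbu6mYiIh2ZWZlQyNFZmZmeIiHdlQzRXmqqqqZiIh3VEVVQzM1ZmZmd4mIdlRDNXmpmZmYiHd3VDNERDM0VmZmZ4iIiHZlVnmnd3d3dmZ2ZDI0QzIzRWZmZnd3iJmId3mmZmZmZlVndkMzMyEiNEVVVmZmeaqph3iWZnd3ZlVnh2UzMhESIzRFVVVWeauph2Z2Z3d3dmZ4iHVDMhERIjREVVVWeauphmVg=="/>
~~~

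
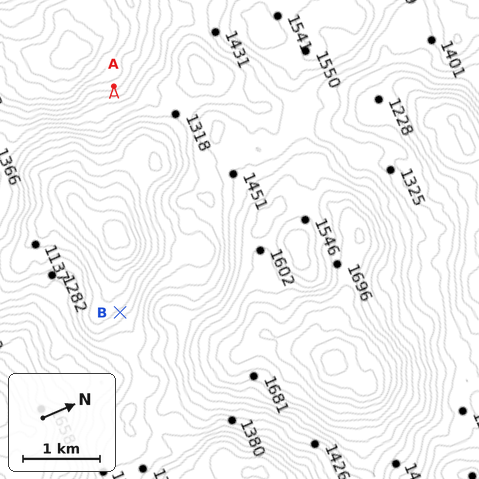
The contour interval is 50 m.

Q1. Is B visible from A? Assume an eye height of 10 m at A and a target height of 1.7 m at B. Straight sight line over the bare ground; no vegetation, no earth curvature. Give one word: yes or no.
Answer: yes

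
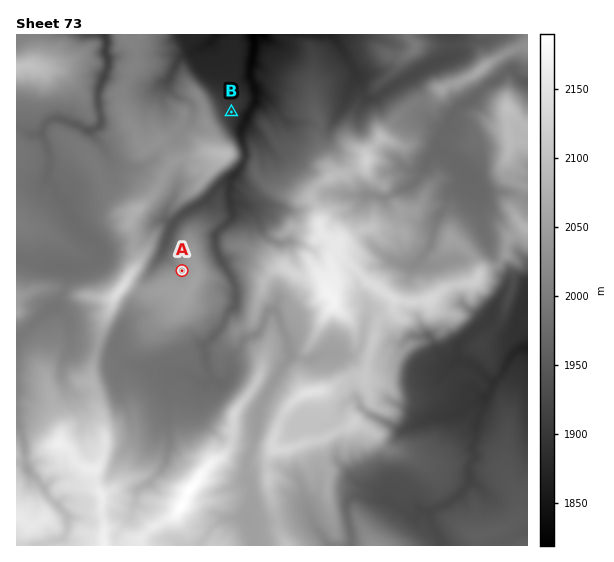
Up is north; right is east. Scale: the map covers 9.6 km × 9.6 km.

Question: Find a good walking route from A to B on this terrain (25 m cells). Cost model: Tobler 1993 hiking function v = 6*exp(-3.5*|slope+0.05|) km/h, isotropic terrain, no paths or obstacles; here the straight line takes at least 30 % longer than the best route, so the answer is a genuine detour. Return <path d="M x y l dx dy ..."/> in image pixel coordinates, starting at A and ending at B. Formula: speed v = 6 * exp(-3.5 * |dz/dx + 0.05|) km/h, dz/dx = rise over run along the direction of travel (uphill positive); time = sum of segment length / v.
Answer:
<path d="M182 271l-5-11 0-4 2-5 0-15 6-11 9-9 8-4 8-8 8-16 3-3 2-5 20-20 2-3 0-5-14-27 0-13"/>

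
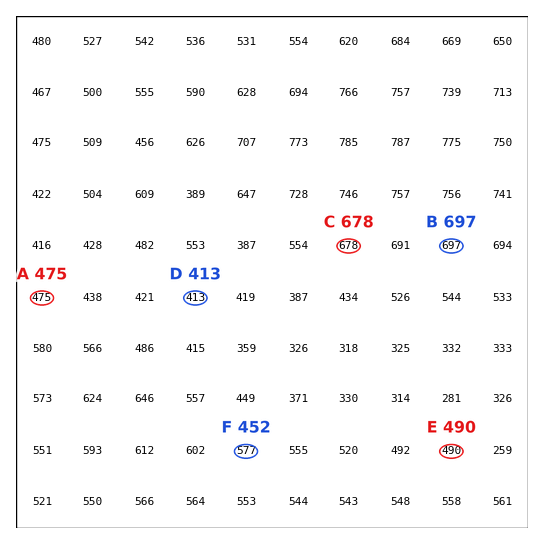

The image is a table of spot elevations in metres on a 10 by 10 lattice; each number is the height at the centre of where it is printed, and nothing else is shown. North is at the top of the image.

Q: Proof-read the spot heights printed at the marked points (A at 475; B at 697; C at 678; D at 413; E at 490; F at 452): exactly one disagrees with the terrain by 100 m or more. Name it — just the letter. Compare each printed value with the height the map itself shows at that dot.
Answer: F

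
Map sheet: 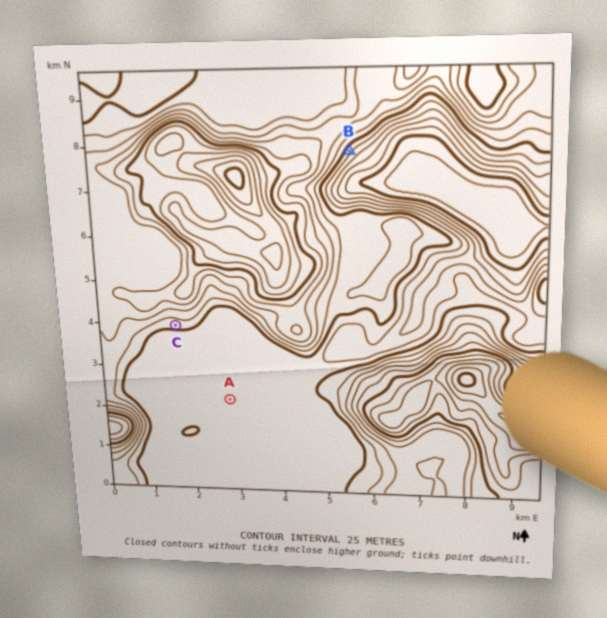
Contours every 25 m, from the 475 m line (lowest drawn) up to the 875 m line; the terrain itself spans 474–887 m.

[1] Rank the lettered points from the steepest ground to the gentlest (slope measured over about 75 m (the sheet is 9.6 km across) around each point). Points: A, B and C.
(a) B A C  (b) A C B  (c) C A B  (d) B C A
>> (d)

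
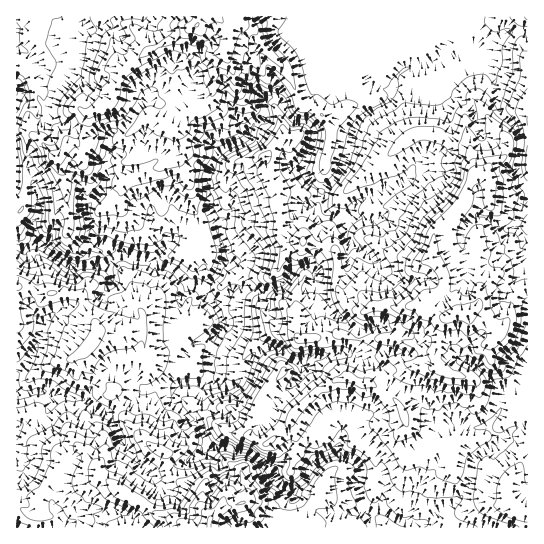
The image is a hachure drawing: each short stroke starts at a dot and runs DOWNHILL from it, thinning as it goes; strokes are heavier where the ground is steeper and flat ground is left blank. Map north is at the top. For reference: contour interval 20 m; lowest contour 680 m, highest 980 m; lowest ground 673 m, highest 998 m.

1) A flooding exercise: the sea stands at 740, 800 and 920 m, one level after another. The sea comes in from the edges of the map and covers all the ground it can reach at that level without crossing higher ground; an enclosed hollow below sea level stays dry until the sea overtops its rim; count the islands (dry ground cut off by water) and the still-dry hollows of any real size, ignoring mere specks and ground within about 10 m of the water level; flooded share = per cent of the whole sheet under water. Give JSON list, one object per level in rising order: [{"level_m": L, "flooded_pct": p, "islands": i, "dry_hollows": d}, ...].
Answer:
[{"level_m": 740, "flooded_pct": 12, "islands": 0, "dry_hollows": 0}, {"level_m": 800, "flooded_pct": 35, "islands": 0, "dry_hollows": 0}, {"level_m": 920, "flooded_pct": 92, "islands": 0, "dry_hollows": 0}]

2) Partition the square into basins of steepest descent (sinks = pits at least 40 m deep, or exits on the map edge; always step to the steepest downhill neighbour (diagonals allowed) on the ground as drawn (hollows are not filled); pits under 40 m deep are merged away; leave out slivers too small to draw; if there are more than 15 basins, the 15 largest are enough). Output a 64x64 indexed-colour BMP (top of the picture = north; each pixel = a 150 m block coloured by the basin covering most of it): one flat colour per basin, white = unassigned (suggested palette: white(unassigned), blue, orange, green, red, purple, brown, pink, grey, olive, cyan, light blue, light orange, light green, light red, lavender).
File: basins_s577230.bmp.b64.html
<image width="64" height="64" href="data:image/bmp;base64,Qk12CAAAAAAAAHYAAAAoAAAAQAAAAEAAAAABAAQAAAAAAAAIAAATCwAAEwsAABAAAAAAAAAA////ALR3HwAOf/8ALKAsACgn1gC9Z5QAS1aMAMJ34wB/f38AIr28AM++FwDox64AeLv/AIrfmACWmP8A1bDFABERERERERERERESIhERERERERERERERERERERERERERERERERERERERIiIiEREREREREREREREREREREREREREiIRERERERESIiIiERERERERERERERERERERERERERESIhERERERESIiIiIRERERERERERERERERERERERERERIiEREREREiIiIiIhEREREREREREREREREREREREREREiIhEREREiIiIiIRERERERERERERERERERERERERERESIiIREREiIiIiERERERERERERERERERERERERERERERIiIhEREiIiIiIREREREREREREREREREREREREREREREiIiIRESIiIiIhERERERERERERERERERERERERERERESIiIiESIiIiIhERERERERERERERERERERERERERERERIiIiIiIiIiIhEREREREREREREREREREREREREREREREiIiIiIiIiIRERERERERERERERERERERERERERERERESIiIiIiIiIRERERERERERERERERERERERERERERERERIiIiIiIiIhEREREREREREREREREREREREREREREREREiIiIiIiIhERERERERERERERERERERERERERERERERESIiIiIiIiERERERERERERERERERERERERERERERERERIiIiIiIiEREREREREREREREREREREREREREREREREREiIiIiIiIRERERERERERERERERERERERERERERERERESIiIiIiIRERERERERERERERERERERERERERERERERERIiIiIiIREREREREREREREREREREREREREREREREREREiIiIiIRERERERERERERERERERERERERERERERERERESIiIiIhERERERERERERERERERERERERERERERERERERIiIiIiEREREREREREREREREREREREREREREREREREREiIiIiIhERERERERERERERERERERERERERERERERERESIiIiIiERERERERERERERERERERERERERERERERERERIiIiIiIREREREREREREREREREREREREREREREREREREiIiIiIRERERERERERERERERERERERERERERERERERESIiIiIhERERERERERERERERERERERERERERERERERERIiIiIhEREREREREREREREREREREREREREREREREREREiIRERERERERERERERERERERERERERERERERERERERERERERERERERERERERERERERERERERERERERERERERERERERERERERERERERERERERERERERERERERERERERERERERERERERERERERERERERERERERERERERERERERERERERERERERERERERERERERERERERERERERERERERERERERERERERERERERERERERERERERERERERERERERERERERERERERERERERERERERERERERERERERERERERERERERERERERERERERERERERERERERERERERERERERERERERERERERERERERERERERERERERERERERERERERERERERERERERERERERERERERERERERERERERERERERERERERERERERERERERERERERERERERERERERERERERERERERERMRERERERERERERERERERERERERERERERERERERERERExERERERERERERERERERERERERERERERERERERERERETERERERERERERERERERERERERERERERERERERERERERMRERERERERERERERERERERERERERERERERERERERERExERERERERERERERERERERERERERERERERERERERERETMRERERERERERERERERERERERERERERERERERERERERMzMREREREREREREREREREREREREREREREREREREREREzMxERERERERERERERERERERERERERERERERERERERETMxERERERERERERERERERERERERERERERERERERERERMxERERERERERERERERERERERERERERERERERERERERERERERERERERERERERERERERERERERERERERERERERERERERERERERERERERERERERERERERERERERERERERERERERERERERERERERERERERERERERERERERERERERERERERERERERERERERERERERERERERERERERERERERERERERERERERERERERERERERERERERERERERERERERERERERERERERERERERERERERERERERERERERERERERERERERERERERERERERERERERERERERERERERERERERERERERERERERERERERERERERERERERERERERERERERERERERERERERERERERERERERERERERERERERERERERERERERERERERERERERERERERERERERERERERERERERERERERERERERERERERERERERERERERERERERERERERERERERERERERERERERERERERERERERERERERERERERERERERERERERERERERERERERERERERERERERERERERERERERERERERERERERERERERERERERERERERERERERERERERERER"/>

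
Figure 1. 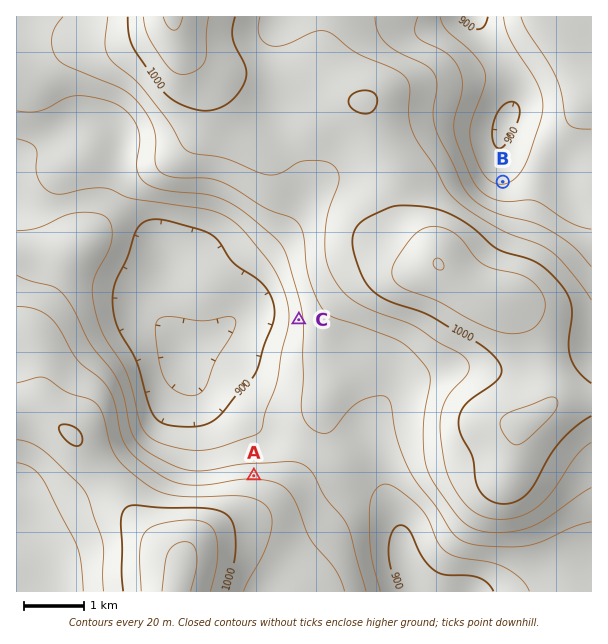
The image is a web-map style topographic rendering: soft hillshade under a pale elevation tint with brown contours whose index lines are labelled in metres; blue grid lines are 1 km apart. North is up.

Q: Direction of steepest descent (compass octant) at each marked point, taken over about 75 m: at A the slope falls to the N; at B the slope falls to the N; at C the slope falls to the W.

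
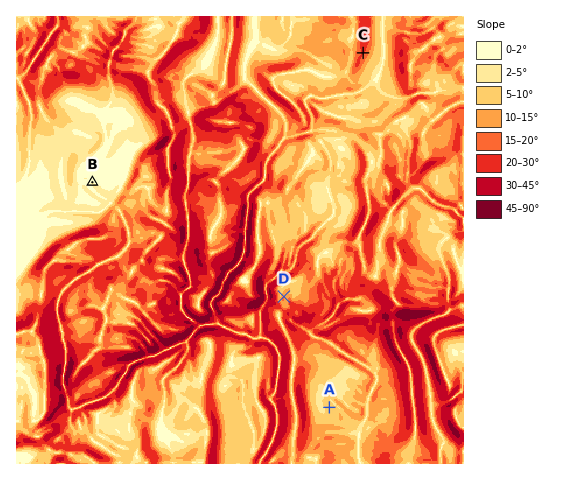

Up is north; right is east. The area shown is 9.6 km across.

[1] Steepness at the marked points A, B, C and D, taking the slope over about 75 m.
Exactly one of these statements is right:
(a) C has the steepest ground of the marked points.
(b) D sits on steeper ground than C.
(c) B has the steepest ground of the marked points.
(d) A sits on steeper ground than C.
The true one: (a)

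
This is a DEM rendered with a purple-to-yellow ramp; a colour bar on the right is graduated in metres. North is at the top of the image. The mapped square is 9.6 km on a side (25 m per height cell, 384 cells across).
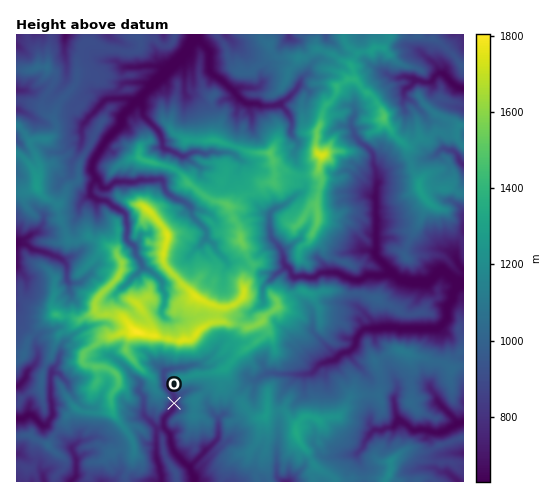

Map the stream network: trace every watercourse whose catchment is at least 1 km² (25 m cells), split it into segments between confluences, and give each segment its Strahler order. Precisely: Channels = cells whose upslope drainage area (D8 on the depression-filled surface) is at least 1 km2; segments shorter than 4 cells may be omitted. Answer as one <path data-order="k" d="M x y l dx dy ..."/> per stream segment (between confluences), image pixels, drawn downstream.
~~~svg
<path data-order="2" d="M190 467l2 6 2 3 0 5"/><path data-order="1" d="M357 453l6-5 2-7 9-11 8 0 3-2 7 0 7-6 5 0 8 8 7 0 2-1 2 1 5 0 5 2 12-1 13-8"/><path data-order="1" d="M206 450l-16 16 0 1"/><path data-order="1" d="M71 449l5 9 0 18-5 5"/><path data-order="2" d="M458 423l5-1"/><path data-order="1" d="M449 414l6 6 1 3 2 0"/><path data-order="1" d="M144 397l0 17 13 14 0 31 3 8 1 14"/><path data-order="2" d="M50 375l0 25 2 1 1 14-5 8-2 2-4 0-10-10-4 0-4 3-7 0"/><path data-order="1" d="M61 375l-2-2-6 0-3 2"/><path data-order="1" d="M269 373l7 0 1 1 32 0 12-10 13-4 5-3 1-3 10-3 5-5 1-2 0-5 4-6 5-4 14 0 2-2 16 0 1 2 37 0 4-2 8-9 0-13 5-4 1-3 0-4 7-11"/><path data-order="1" d="M53 368l-3 7"/><path data-order="1" d="M197 365l-5 0-5 2-7 0-1 1-7 0-7 3-1 2 1 12 9 10 0 9-1 4-8 9-1 3 0 7 7 9 0 7 2 7 3 5 14 12"/><path data-order="1" d="M161 310l4-6 0-12-3-2 0-8-9-9-9-5-3-4"/><path data-order="2" d="M460 283l3 0"/><path data-order="1" d="M68 281l-1-1 0-14-6-7-18-7-11-3-7-6-8 0 0-2"/><path data-order="2" d="M395 275l3 3 11 4 19 0 11-11 6 0 11 11 4 1"/><path data-order="1" d="M277 274l9-7"/><path data-order="1" d="M141 269l0-5"/><path data-order="2" d="M286 267l5 3 0 3 3 4 4 0 1-1 15 1 7-4 16 0 14 7 10 0 7-5 8 0 1 1 8-1 1-1 9 1"/><path data-order="2" d="M141 264l-2-5-3-5 0-6-9-7-1-2 0-5 1-1-1-18-4-4-10-5-4-5-3-1-7 0-6-3-2-4 1-8 5-5 0-2"/><path data-order="1" d="M201 245l3-6 3-1"/><path data-order="1" d="M213 243l-4-2-2-3"/><path data-order="2" d="M207 238l0-6-1-3-13-12-1-3 0-6-6-5-7-3-8-4-6-6-1-7-3-4-23 1-1 2-21 0-7 5-5 2-2-2-6-9"/><path data-order="1" d="M272 211l-2 2 0 18 1 1 0 4 10 14 3 7 0 6 2 4"/><path data-order="3" d="M96 178l-5-8 1-2 0-5 4-7 5-6 5-10 14-14 3-11 14-14"/><path data-order="1" d="M460 162l3 2"/><path data-order="1" d="M228 152l-14 0-1-1-5 3-16-2-6 4-6 0-9-6-6-1-3-2 0-6-3-10-16-17 0-8-2-1 2-10"/><path data-order="1" d="M81 143l1-1 0-15 1-3 22-24 3-1 19 0 4 2 6 0"/><path data-order="1" d="M351 127l3 3 0 4 4 7 4 3 3 1 7 7 2 4 0 9 2 4 0 9 1 1 0 6-1 1 0 70 13 13 0 2 3 2 3 2"/><path data-order="1" d="M288 114l-7-8-2 0"/><path data-order="2" d="M279 106l-19 0-3-3-11 0-7-4-17-19-8-5-4-3-1-2 0-18-2-3-12-11"/><path data-order="3" d="M137 101l6-6"/><path data-order="3" d="M143 95l10-11 1 0 13-13"/><path data-order="1" d="M404 95l0-4 7-5 2-2 0-3 6-1 5 2 6 0 3-2 1-3 3-3 2-1 3 0 14 14 7 1"/><path data-order="1" d="M298 87l-8 9-4 4-5 2-2 4"/><path data-order="3" d="M167 71l21-21 2-6 5-6"/><path data-order="1" d="M162 68l3 3 2 0"/><path data-order="3" d="M195 38l0-3"/>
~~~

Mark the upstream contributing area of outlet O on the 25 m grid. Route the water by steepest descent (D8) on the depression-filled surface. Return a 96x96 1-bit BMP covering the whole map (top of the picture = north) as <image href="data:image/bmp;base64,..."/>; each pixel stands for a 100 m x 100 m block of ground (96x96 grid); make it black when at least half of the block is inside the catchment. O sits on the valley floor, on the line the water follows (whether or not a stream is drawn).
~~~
<image width="96" height="96" href="data:image/bmp;base64,Qk2+BAAAAAAAAD4AAAAoAAAAYAAAAGAAAAABAAEAAAAAAIAEAAATCwAAEwsAAAIAAAAAAAAA////AAAAAAAAAAAAAAAAAAAAAAAAAAAAAAAAAAAAAAAAAAAAAAAAAAAAAAAAAAAAAAAAAAAAAAAAAAAAAAAAAAAAAAAAAAAAAAAAAAAAAAAAAAAAAAAAAAAAAAAAAAAAAAAAAAAAAAAAAAAAAAAAAAAAAAAAAAAAAAAAAAAAAAAAAAAAAAAAAAAAAAAAAAAAAAAAAAAAAAAAAAAAAAAAAAAAAAAAAAAAAAAAAAAAAAAAAAAAAAAAAAAAAAAAAAAAAAAAAAAAAAAAAAAAAAAAAAAAAAAAAAAAfAAAAAAAAAAAAAAB/gAAAAAAAAAAAAAD/4AAAAAAAAAAAAAD/8AAAAAAAAAAAAAH/8AAAAAAAAAAAAAH/+AAAAAAAAAAAAAP/+AAAAAAAAAAAAA///gAAAAAAAAAAAA///wAAAAAAAAAAAB///4AAAAAAAAAAAD///8AAAAAAAAAAAH///+AAAAAAAAAAAD////gAAAAAAAAAAD/z//wAAAAAAAAAAB4A//4AAAAAAAAAAAAAf/8AAAAAAAAAAAAAH+YAAAAAAAAAAAAAAAAAAAAAAAAAAAAAAAAAAAAAAAAAAAAAAAAAAAAAAAAAAAAAAAAAAAAAAAAAAAAAAAAAAAAAAAAAAAAAAAAAAAAAAAAAAAAAAAAAAAAAAAAAAAAAAAAAAAAAAAAAAAAAAAAAAAAAAAAAAAAAAAAAAAAAAAAAAAAAAAAAAAAAAAAAAAAAAAAAAAAAAAAAAAAAAAAAAAAAAAAAAAAAAAAAAAAAAAAAAAAAAAAAAAAAAAAAAAAAAAAAAAAAAAAAAAAAAAAAAAAAAAAAAAAAAAAAAAAAAAAAAAAAAAAAAAAAAAAAAAAAAAAAAAAAAAAAAAAAAAAAAAAAAAAAAAAAAAAAAAAAAAAAAAAAAAAAAAAAAAAAAAAAAAAAAAAAAAAAAAAAAAAAAAAAAAAAAAAAAAAAAAAAAAAAAAAAAAAAAAAAAAAAAAAAAAAAAAAAAAAAAAAAAAAAAAAAAAAAAAAAAAAAAAAAAAAAAAAAAAAAAAAAAAAAAAAAAAAAAAAAAAAAAAAAAAAAAAAAAAAAAAAAAAAAAAAAAAAAAAAAAAAAAAAAAAAAAAAAAAAAAAAAAAAAAAAAAAAAAAAAAAAAAAAAAAAAAAAAAAAAAAAAAAAAAAAAAAAAAAAAAAAAAAAAAAAAAAAAAAAAAAAAAAAAAAAAAAAAAAAAAAAAAAAAAAAAAAAAAAAAAAAAAAAAAAAAAAAAAAAAAAAAAAAAAAAAAAAAAAAAAAAAAAAAAAAAAAAAAAAAAAAAAAAAAAAAAAAAAAAAAAAAAAAAAAAAAAAAAAAAAAAAAAAAAAAAAAAAAAAAAAAAAAAAAAAAAAAAAAAAAAAAAAAAAAAAAAAAAAAAAAAAAAAAAAAAAAAAAAAAAAAAAAAAAAAAAAAAAAAAAAAAAAAAAAAAAAAAAAAAAAAAAAAAAAAAAAAAAAAAAAAAAAAAAAAAAAAAAAAAAAAAAAAAAAAAAAAAAAAAAAAAAAAAAAAAAAAAAAAAAA="/>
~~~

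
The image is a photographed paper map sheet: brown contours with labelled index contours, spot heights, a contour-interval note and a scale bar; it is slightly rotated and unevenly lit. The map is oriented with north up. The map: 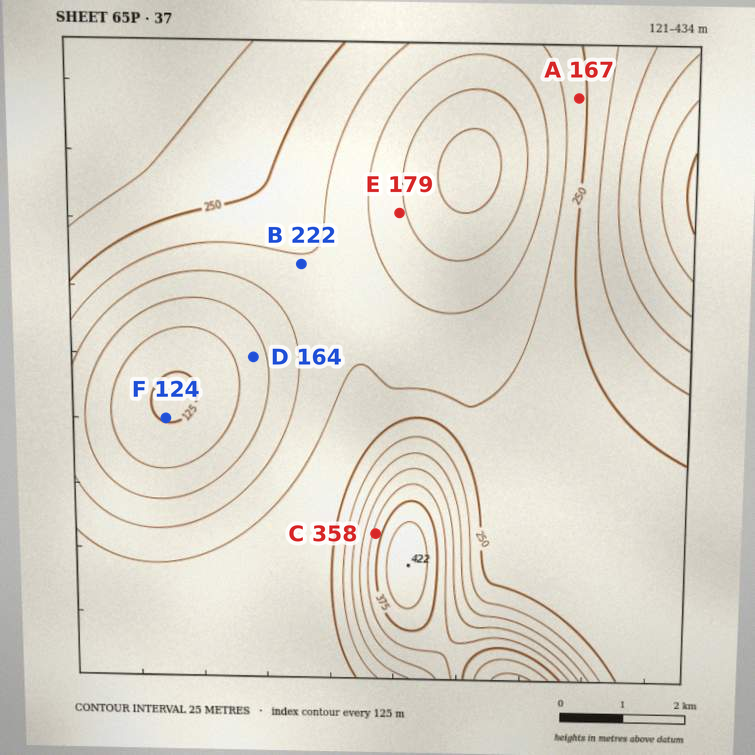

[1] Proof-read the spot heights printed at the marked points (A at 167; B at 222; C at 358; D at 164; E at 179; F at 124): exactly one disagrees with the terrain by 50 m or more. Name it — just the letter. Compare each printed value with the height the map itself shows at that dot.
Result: A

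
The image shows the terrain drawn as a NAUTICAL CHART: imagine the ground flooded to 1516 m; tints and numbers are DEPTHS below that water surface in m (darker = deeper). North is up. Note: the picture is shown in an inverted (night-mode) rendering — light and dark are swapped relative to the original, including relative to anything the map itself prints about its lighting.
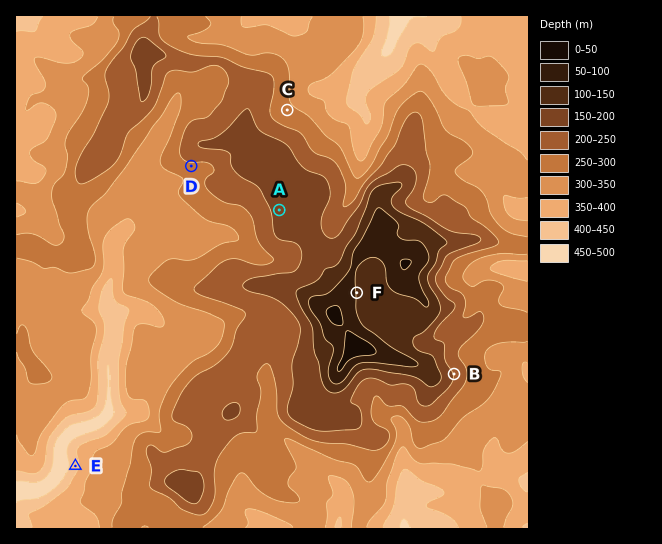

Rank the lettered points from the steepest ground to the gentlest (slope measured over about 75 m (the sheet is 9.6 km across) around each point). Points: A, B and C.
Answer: B C A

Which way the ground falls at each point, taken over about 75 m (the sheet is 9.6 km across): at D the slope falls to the S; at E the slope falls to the W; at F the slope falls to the E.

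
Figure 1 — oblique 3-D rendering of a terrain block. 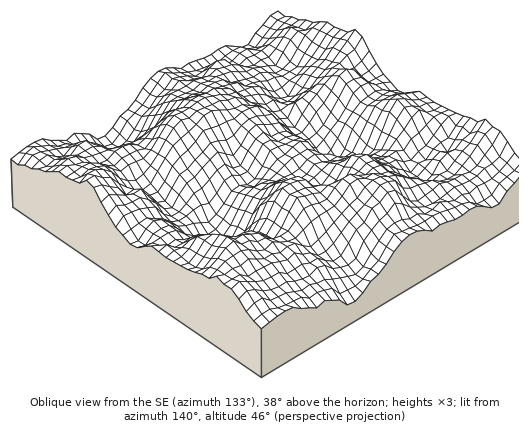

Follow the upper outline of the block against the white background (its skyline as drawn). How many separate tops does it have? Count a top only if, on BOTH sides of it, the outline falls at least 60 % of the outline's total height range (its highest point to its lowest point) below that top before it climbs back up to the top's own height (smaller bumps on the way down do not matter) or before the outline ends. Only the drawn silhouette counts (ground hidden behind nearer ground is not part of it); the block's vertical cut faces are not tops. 1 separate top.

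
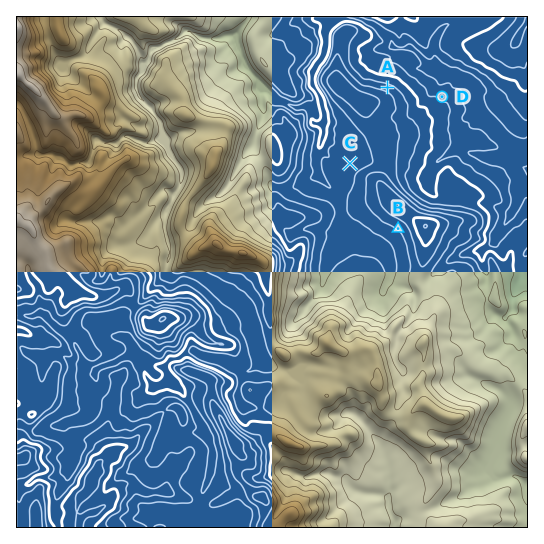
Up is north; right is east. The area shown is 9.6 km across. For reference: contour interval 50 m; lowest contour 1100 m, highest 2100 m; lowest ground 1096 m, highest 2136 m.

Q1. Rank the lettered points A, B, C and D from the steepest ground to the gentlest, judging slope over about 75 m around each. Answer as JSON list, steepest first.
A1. ["A", "B", "D", "C"]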